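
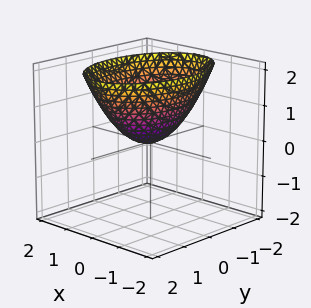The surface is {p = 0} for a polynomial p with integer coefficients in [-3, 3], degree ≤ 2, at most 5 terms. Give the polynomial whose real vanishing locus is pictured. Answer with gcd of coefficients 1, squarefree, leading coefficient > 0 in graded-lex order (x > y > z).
First, degree: a paraboloid; a quadric, so deg p = 2.
Then, symmetries: mirror symmetry x ↦ −x ⇒ only even powers of x; the y ↦ −y reflection is a symmetry, so y appears only in even powers.
Then, reading off the gridlines: it meets the x-axis at x = 0 (among the integer gridlines); one z-axis crossing is at z = 0; it crosses the y-axis at the gridline y = 0.
Finally, assembling these constraints gives the stated polynomial.

2*x^2 + y^2 - 2*z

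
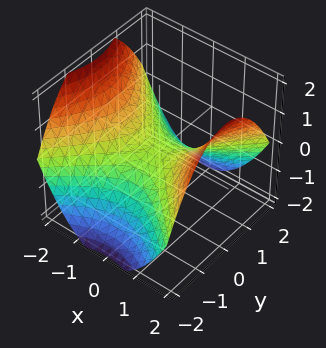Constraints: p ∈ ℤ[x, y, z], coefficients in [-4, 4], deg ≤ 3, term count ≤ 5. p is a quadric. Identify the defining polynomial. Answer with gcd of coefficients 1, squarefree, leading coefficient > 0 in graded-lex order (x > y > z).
x^2 - y^2 - 2*z

First, the degree is 2 — a hyperbolic paraboloid; a quadric.
Next, symmetries: mirror symmetry x ↦ −x ⇒ only even powers of x; the y ↦ −y reflection is a symmetry, so y appears only in even powers.
Next, from the axis intercepts and sections: it meets the x-axis at x = 0 (among the integer gridlines); it crosses the y-axis at the gridline y = 0; one z-axis crossing is at z = 0.
Finally, fitting integer coefficients to these (and the overall shape) gives p.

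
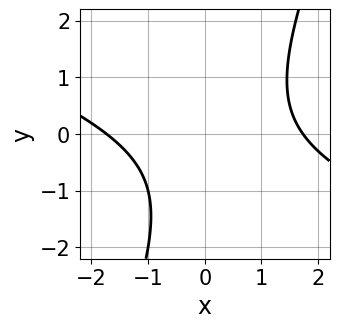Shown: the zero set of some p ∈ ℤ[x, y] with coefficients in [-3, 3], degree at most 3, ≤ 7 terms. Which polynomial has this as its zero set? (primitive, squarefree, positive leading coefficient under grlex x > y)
x^2 + 2*x*y - y^2 - y - 3

(a) The degree is 2 — no degree-1 curve has this shape.
(b) Against the integer gridlines: the curve avoids every integer y-axis point in the box.
(c) Fitting integer coefficients to these (and the overall shape) gives p.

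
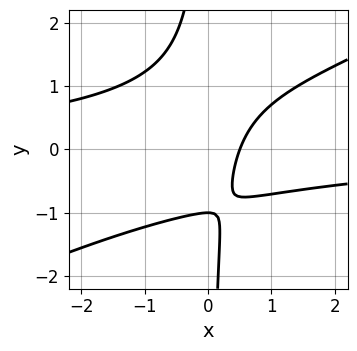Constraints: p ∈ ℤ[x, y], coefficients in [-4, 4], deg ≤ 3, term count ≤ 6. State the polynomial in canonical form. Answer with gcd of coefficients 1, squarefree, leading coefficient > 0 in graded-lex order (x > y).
x^2*y - 2*x*y^2 + 2*x - y - 1

First, deg p = 3. No degree-2 curve has this shape.
Then, reading off the gridlines: it meets the y-axis at y = -1 (among the integer gridlines).
Finally, together with the visible shape, these determine p as stated.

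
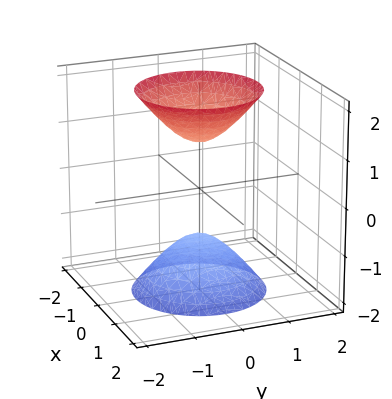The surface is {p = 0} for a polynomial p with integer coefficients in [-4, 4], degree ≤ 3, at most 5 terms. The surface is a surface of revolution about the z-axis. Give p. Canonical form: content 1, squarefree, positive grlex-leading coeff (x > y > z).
2*x^2 + 2*y^2 - z^2 + 1

(a) I count 2 distinct pieces.
(b) Degree: a generic line meets the surface in up to 2 points, so deg p = 2.
(c) Symmetry: the z-axis is an axis of rotation, so x and y enter only as x² + y².
(d) Reading off the gridlines: no y-intercept at any integer in the box; among the integer gridlines, it crosses the z-axis at z ∈ {-1, 1}; a circular section at z = 2 has radius between 1 and 2; no x-intercept at any integer in the box.
(e) The integer polynomial consistent with all of this is the stated p.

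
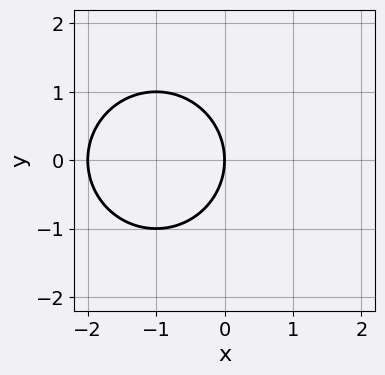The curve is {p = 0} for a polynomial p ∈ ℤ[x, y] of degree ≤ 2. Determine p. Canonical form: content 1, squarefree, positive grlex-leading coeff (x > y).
x^2 + y^2 + 2*x

(a) Degree: no degree-1 curve has this shape, so deg p = 2.
(b) Symmetries: the y ↦ −y reflection is a symmetry, so y appears only in even powers.
(c) From the visible intercepts: it crosses the y-axis at the gridline y = 0; the x-axis gridline crossings are at x ∈ {-2, 0}.
(d) Fitting integer coefficients to these (and the overall shape) gives p.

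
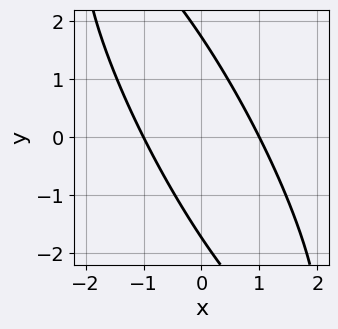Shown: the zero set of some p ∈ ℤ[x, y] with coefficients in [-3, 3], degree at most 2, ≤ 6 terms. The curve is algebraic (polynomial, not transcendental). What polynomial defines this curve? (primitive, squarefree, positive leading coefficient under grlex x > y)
3*x^2 + 3*x*y + y^2 - 3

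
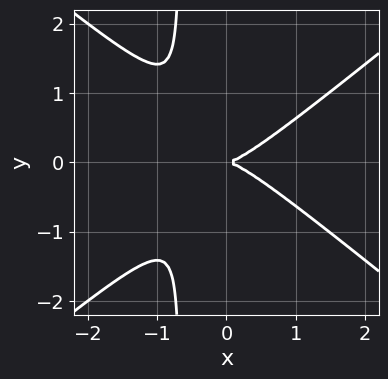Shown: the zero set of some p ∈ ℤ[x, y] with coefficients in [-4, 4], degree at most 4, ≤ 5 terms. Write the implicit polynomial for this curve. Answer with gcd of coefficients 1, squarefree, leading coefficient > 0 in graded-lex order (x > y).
First, deg p = 3. The shape is more complex than any degree-2 curve.
Then, symmetries: mirror symmetry y ↦ −y ⇒ only even powers of y.
Then, from the axis intercepts and sections: it meets the y-axis at y = 0 (among the integer gridlines); one x-axis crossing is at x = 0.
Finally, these observations pin down the coefficients.

2*x^3 - 3*x*y^2 - 2*y^2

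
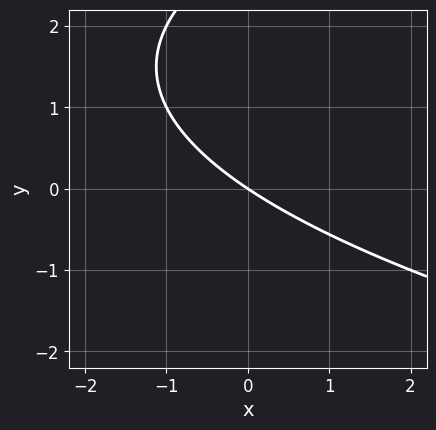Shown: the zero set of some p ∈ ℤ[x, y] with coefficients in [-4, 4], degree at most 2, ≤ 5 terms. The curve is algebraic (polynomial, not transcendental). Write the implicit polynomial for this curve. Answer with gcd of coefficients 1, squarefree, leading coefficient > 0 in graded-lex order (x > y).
y^2 - 2*x - 3*y

First, deg p = 2.
Then, reading off the gridlines: it meets the x-axis at x = 0 (among the integer gridlines); it crosses the y-axis at the gridline y = 0.
Finally, assembling these constraints gives the stated polynomial.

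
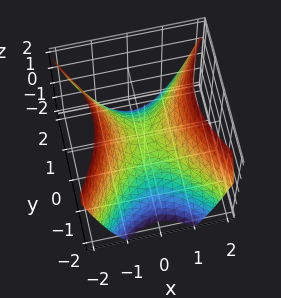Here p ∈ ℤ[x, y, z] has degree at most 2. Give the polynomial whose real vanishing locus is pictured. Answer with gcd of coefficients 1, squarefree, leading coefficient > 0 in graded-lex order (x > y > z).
3*x^2 - 2*y^2 - 3*z

(a) deg p = 2. A hyperbolic paraboloid; a quadric.
(b) Symmetries: it's symmetric under x → −x, forcing even powers of x; the y ↦ −y reflection is a symmetry, so y appears only in even powers.
(c) From the visible intercepts: it meets the z-axis at z = 0 (among the integer gridlines); it meets the x-axis at x = 0 (among the integer gridlines); it meets the y-axis at y = 0 (among the integer gridlines).
(d) Putting this together gives p.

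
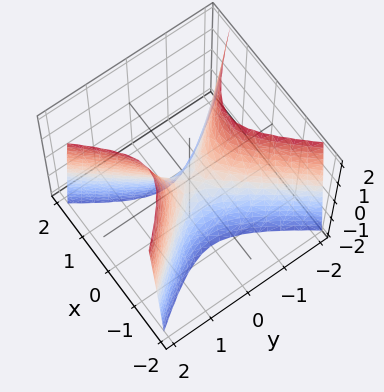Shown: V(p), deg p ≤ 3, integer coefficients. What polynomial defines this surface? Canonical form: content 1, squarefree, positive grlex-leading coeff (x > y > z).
3*x^2 - 2*y^2 + z

(a) Degree: a hyperbolic paraboloid; a quadric, so deg p = 2.
(b) Symmetries: mirror symmetry x ↦ −x ⇒ only even powers of x; it's symmetric under y → −y, forcing even powers of y.
(c) From the visible intercepts: it crosses the y-axis at the gridline y = 0; it crosses the x-axis at the gridline x = 0.
(d) Together with the visible shape, these determine p as stated.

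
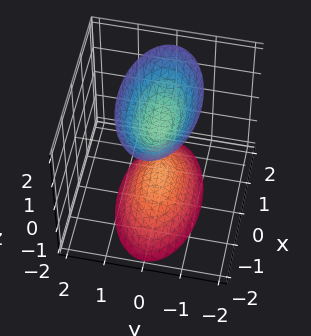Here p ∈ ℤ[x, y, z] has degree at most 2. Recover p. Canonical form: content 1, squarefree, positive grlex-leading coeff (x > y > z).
x^2 + 3*y^2 - z^2 + 1

(a) I count 2 distinct pieces. They look like related sheets of one shape, so recover p as a whole.
(b) Degree: two separate bowl-shaped sheets opening away from each other; a quadric, so deg p = 2.
(c) Symmetries: the y ↦ −y reflection is a symmetry, so y appears only in even powers; mirror symmetry z ↦ −z ⇒ only even powers of z; mirror symmetry x ↦ −x ⇒ only even powers of x.
(d) From the visible intercepts: among the integer gridlines, it crosses the z-axis at z ∈ {-1, 1}; the surface avoids every integer y-axis point in the box.
(e) Putting this together gives p.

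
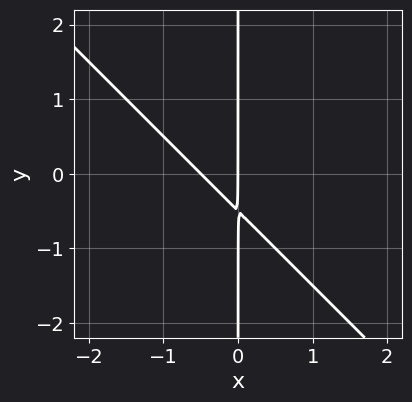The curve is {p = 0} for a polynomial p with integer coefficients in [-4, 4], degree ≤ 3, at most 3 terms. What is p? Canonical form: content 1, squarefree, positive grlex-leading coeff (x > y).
(a) Degree: a generic line meets the curve in up to 2 points, so deg p = 2.
(b) Reading off the gridlines: the visible y-axis segment lies entirely on the curve; it crosses the x-axis at the gridline x = 0.
(c) Fitting integer coefficients to these (and the overall shape) gives p.

2*x^2 + 2*x*y + x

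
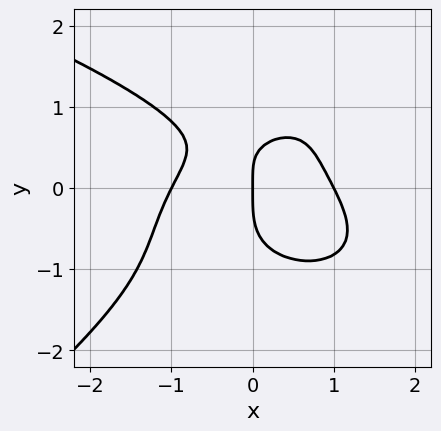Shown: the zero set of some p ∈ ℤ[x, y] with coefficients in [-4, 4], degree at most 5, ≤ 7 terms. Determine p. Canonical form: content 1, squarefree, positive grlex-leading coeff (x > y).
First, the degree is 4 — a generic line meets the curve in up to 4 points.
Then, from the visible intercepts: among the integer gridlines, it crosses the x-axis at x ∈ {-1, 0, 1}; one y-axis crossing is at y = 0.
Finally, fitting integer coefficients to these (and the overall shape) gives p.

2*x*y^3 - 3*y^4 - 3*x^3 - 3*x*y + 3*x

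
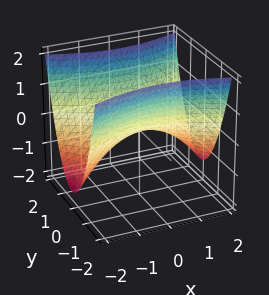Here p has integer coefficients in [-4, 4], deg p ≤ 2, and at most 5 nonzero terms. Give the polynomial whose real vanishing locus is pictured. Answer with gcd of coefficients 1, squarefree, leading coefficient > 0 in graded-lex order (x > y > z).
The degree is 2 — a saddle surface; a quadric.
Symmetries: it's symmetric under x → −x, forcing even powers of x; mirror symmetry y ↦ −y ⇒ only even powers of y.
From the axis intercepts and sections: it meets the x-axis at x = 0 (among the integer gridlines); one z-axis crossing is at z = 0.
Solving for integer coefficients yields p as stated.

x^2 - 3*y^2 + 3*z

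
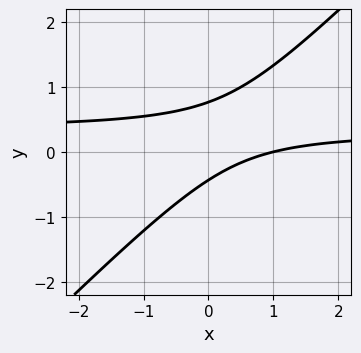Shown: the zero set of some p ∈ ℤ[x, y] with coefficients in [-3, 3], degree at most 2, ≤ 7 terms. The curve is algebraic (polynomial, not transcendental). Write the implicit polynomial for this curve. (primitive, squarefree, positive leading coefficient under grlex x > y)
3*x*y - 3*y^2 - x + y + 1

First, deg p = 2.
Next, reading off the gridlines: one x-axis crossing is at x = 1.
Finally, together with the visible shape, these determine p as stated.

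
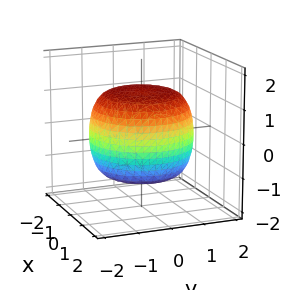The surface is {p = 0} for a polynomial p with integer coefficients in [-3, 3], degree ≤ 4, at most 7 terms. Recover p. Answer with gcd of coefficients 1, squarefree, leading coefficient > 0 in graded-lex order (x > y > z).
deg p = 4. The shape is more complex than any degree-3 surface.
Symmetry: the z-axis is an axis of rotation, so x and y enter only as x² + y².
From the visible intercepts: a circular section at z = 1 has radius between 1 and 2.
Matching integer coefficients to the picture gives p.

x^4 + 2*x^2*y^2 + y^4 - x^2 - y^2 + 2*z^2 - 3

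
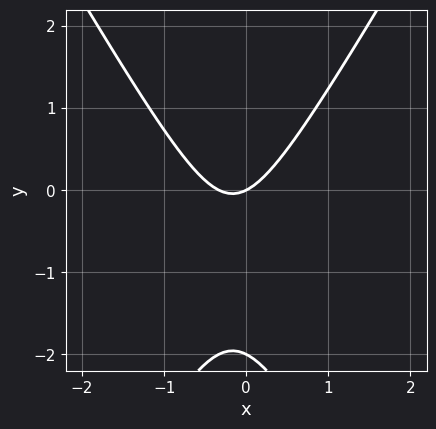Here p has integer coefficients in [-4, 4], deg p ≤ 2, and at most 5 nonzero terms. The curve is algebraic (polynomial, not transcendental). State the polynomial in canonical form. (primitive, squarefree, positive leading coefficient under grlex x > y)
First, degree: a generic line meets the curve in up to 2 points, so deg p = 2.
Then, from the visible intercepts: it crosses the x-axis at the gridline x = 0; the y-axis gridline crossings are at y ∈ {-2, 0}.
Finally, together with the visible shape, these determine p as stated.

3*x^2 - y^2 + x - 2*y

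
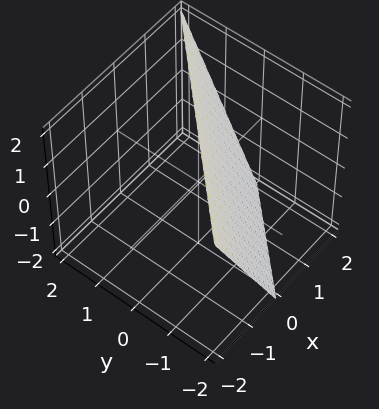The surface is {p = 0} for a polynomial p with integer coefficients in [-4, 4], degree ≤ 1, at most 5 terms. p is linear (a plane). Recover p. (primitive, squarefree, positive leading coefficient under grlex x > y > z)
2*x - 2*y + z - 2

(a) The degree is 1 — every cross-section is a straight line — this is a plane.
(b) Observable constraints: it meets the x-axis at x = 1 (among the integer gridlines); it crosses the y-axis at the gridline y = -1.
(c) The integer polynomial consistent with all of this is the stated p. Check: (0, 0, 2) on the z-axis lies on the surface, and p(0, 0, 2) = 0. ✓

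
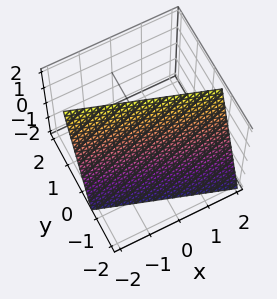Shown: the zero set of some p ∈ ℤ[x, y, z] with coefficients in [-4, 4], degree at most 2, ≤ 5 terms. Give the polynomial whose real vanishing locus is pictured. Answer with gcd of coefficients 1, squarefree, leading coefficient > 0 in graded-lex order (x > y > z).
(a) Degree: every cross-section is a straight line — this is a plane, so deg p = 1.
(b) Checking where it meets the axes: it crosses the x-axis at the gridline x = -2; it meets the z-axis at z = 2 (among the integer gridlines).
(c) The integer polynomial consistent with all of this is the stated p.

x + 3*y - z + 2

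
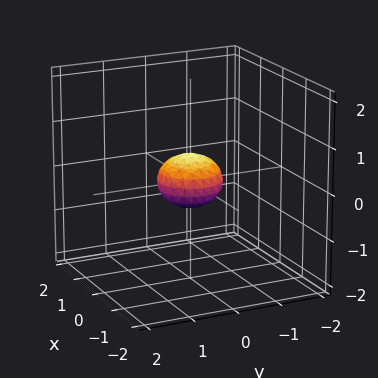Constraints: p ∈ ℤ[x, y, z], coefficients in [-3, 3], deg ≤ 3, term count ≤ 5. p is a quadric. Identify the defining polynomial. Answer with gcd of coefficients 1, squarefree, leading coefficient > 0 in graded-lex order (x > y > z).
deg p = 2.
Symmetries: it's symmetric under z → −z, forcing even powers of z; rotational symmetry about the z-axis ⇒ p depends on x, y only through x² + y².
From the axis intercepts and sections: a circular section at z = 0 has radius between 0 and 1.
Putting this together gives p.

2*x^2 + 2*y^2 + 3*z^2 - 1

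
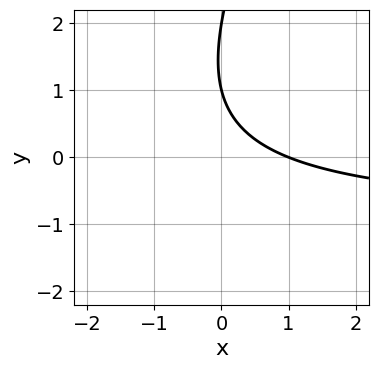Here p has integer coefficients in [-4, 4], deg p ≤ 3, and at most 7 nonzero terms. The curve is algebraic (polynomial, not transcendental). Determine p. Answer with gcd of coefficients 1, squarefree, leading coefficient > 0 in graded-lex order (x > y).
deg p = 2.
From the axis intercepts and sections: among the integer gridlines, it crosses the y-axis at y ∈ {1, 2}; it meets the x-axis at x = 1 (among the integer gridlines).
Together with the visible shape, these determine p as stated.

2*x*y - y^2 + 2*x + 3*y - 2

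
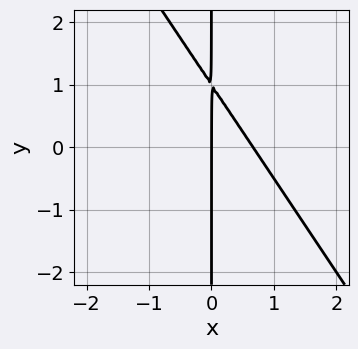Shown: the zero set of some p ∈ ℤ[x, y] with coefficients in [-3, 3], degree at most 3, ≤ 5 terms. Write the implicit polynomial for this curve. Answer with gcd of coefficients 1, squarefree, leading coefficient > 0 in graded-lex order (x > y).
3*x^2 + 2*x*y - 2*x

(a) Degree: a generic line meets the curve in up to 2 points, so deg p = 2.
(b) Observable constraints: it meets the x-axis at x = 0 (among the integer gridlines); the visible y-axis segment lies entirely on the curve.
(c) These observations pin down the coefficients.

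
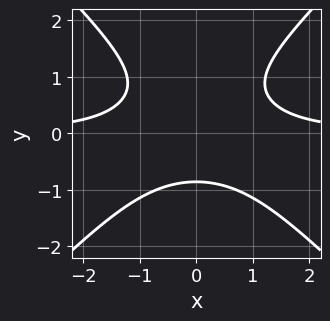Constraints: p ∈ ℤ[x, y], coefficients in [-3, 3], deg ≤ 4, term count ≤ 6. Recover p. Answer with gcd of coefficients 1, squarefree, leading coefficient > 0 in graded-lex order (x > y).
2*x^2*y - 2*y^3 + y^2 - 2

First, deg p = 3. The shape is more complex than any degree-2 curve.
Next, symmetries: it's symmetric under x → −x, forcing even powers of x.
Then, checking where it meets the axes: no x-intercept at any integer in the box.
Finally, fitting integer coefficients to these (and the overall shape) gives p.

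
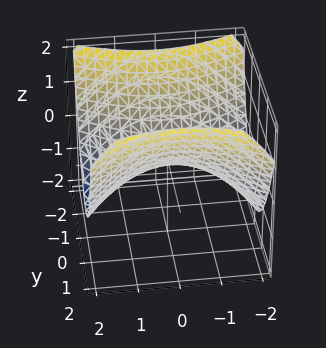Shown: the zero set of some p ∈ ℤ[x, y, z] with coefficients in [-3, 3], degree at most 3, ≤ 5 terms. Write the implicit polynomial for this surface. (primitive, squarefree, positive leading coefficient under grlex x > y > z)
x^2 - 2*y^2 + 3*z

deg p = 2.
Symmetries: it's symmetric under y → −y, forcing even powers of y; the x ↦ −x reflection is a symmetry, so x appears only in even powers.
Checking where it meets the axes: it meets the z-axis at z = 0 (among the integer gridlines); it meets the x-axis at x = 0 (among the integer gridlines).
Together with the visible shape, these determine p as stated.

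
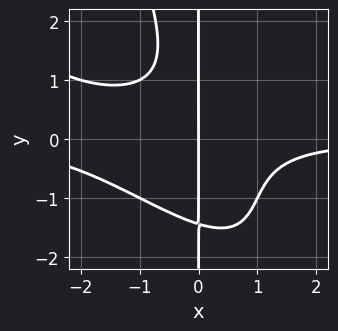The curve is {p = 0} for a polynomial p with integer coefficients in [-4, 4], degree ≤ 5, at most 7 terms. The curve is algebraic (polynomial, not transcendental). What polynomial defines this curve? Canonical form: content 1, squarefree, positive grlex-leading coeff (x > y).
2*x^3*y + 3*x^2*y^2 + x*y^3 + 3*x^2*y + 3*x

(a) The degree is 4 — no degree-3 curve has this shape.
(b) Checking where it meets the axes: the visible y-axis segment lies entirely on the curve; one x-axis crossing is at x = 0.
(c) Assembling these constraints gives the stated polynomial.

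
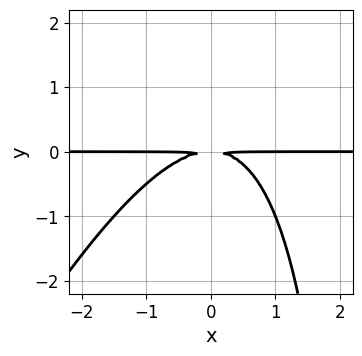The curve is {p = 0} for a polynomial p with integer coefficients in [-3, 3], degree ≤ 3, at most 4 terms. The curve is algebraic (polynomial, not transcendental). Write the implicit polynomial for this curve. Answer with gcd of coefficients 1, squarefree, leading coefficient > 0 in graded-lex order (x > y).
2*x^2*y - x*y^2 + 3*y^2

First, the degree is 3 — no degree-2 curve has this shape.
Then, checking where it meets the axes: the visible x-axis segment lies entirely on the curve.
Finally, solving for integer coefficients yields p as stated.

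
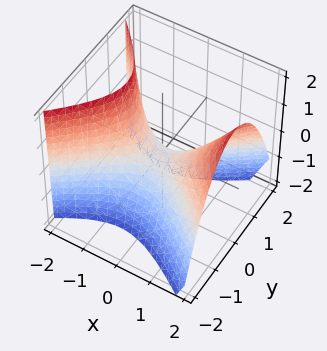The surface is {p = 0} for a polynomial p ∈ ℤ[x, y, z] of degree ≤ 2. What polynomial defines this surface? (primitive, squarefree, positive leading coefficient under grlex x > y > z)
1. deg p = 2.
2. Against the integer gridlines: it meets the z-axis at z = 0 (among the integer gridlines); it meets the x-axis at x = 0 (among the integer gridlines).
3. Solving for integer coefficients yields p as stated.

2*x^2 - x*z - 3*y^2 - 2*z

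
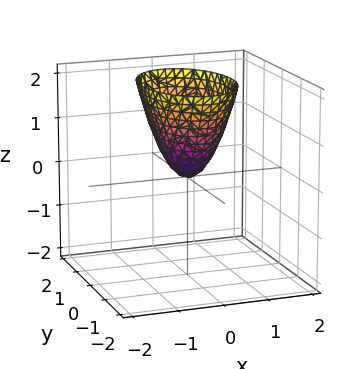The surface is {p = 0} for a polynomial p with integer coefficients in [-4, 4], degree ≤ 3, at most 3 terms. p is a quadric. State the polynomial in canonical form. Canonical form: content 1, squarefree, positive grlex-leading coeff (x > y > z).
1. The degree is 2 — a single bowl opening along one axis; a quadric.
2. Symmetries: mirror symmetry y ↦ −y ⇒ only even powers of y; the x ↦ −x reflection is a symmetry, so x appears only in even powers.
3. Observable constraints: one x-axis crossing is at x = 0; one z-axis crossing is at z = 0.
4. Fitting integer coefficients to these (and the overall shape) gives p.

2*x^2 + y^2 - z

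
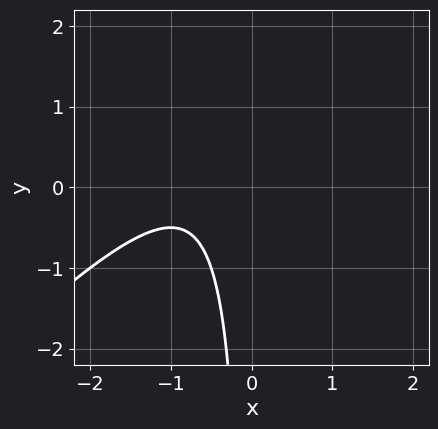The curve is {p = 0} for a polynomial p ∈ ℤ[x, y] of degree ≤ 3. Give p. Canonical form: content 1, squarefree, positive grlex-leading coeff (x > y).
2*x^2 - 2*x*y + 3*x + 2

First, deg p = 2.
Then, against the integer gridlines: the curve avoids every integer x-axis point in the box; it misses every integer gridline on the y-axis.
Finally, fitting integer coefficients to these (and the overall shape) gives p.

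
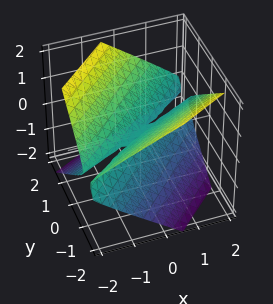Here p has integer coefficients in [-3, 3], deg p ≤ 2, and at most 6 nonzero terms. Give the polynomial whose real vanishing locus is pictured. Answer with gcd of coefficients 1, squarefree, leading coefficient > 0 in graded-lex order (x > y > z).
x^2 - 3*x*y - x*z + 2*y^2 - 3*z^2

1. The degree is 2 — no degree-1 surface has this shape.
2. From the visible intercepts: it meets the x-axis at x = 0 (among the integer gridlines); one z-axis crossing is at z = 0.
3. Together with the visible shape, these determine p as stated.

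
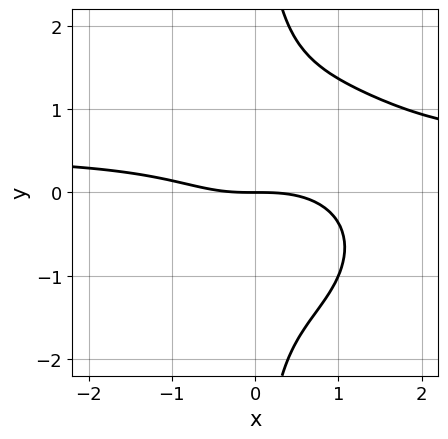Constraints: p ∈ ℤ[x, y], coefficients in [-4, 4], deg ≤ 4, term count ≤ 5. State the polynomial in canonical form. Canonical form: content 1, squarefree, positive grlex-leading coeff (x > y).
2*x^3*y + 2*x*y^3 - x^3 - 2*x^2*y - 3*y

First, degree: the shape is more complex than any degree-3 curve, so deg p = 4.
Next, observable constraints: it crosses the x-axis at the gridline x = 0; it crosses the y-axis at the gridline y = 0.
Finally, fitting integer coefficients to these (and the overall shape) gives p.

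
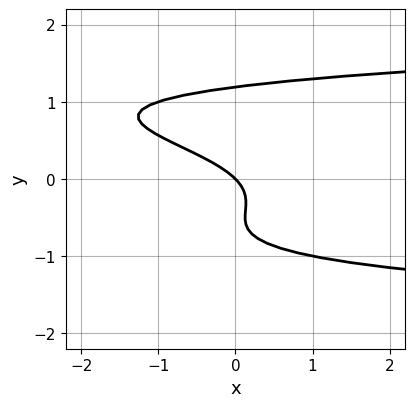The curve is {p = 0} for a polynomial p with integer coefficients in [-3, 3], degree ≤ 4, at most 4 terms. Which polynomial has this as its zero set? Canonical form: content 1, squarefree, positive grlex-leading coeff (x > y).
2*y^4 - 2*y^2 - x - y

First, degree: no degree-3 curve has this shape, so deg p = 4.
Next, observable constraints: it meets the y-axis at y = 0 (among the integer gridlines); it meets the x-axis at x = 0 (among the integer gridlines).
Finally, these observations pin down the coefficients.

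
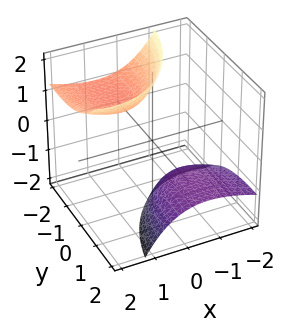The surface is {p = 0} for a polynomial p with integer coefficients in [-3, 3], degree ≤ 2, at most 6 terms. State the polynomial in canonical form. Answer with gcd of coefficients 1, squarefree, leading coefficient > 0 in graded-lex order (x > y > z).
There are 2 components.
The degree is 2 — the shape is more complex than any degree-1 surface.
Against the integer gridlines: it misses every integer gridline on the y-axis; no x-intercept at any integer in the box.
Matching integer coefficients to the picture gives p.

2*x^2 - 3*x*z + y^2 + 3*y*z - z^2 + 3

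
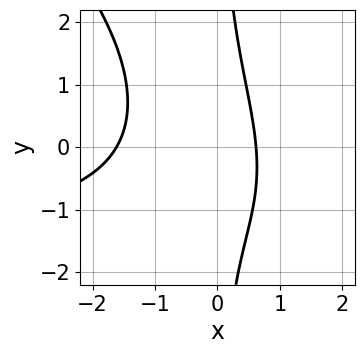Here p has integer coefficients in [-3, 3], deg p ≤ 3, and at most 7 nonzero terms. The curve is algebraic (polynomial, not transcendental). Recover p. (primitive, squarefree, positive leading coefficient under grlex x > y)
1. The degree is 3 — no degree-2 curve has this shape.
2. Checking where it meets the axes: it misses every integer gridline on the y-axis.
3. The integer polynomial consistent with all of this is the stated p.

x^2*y + x*y^2 + 2*x^2 + 2*x - 2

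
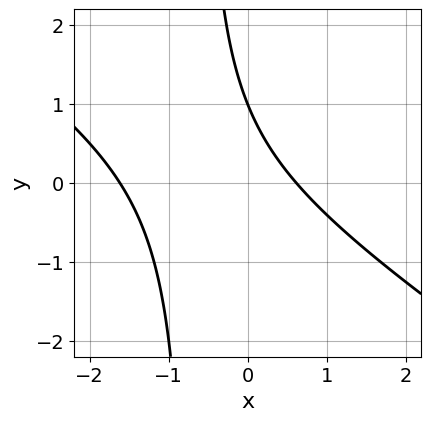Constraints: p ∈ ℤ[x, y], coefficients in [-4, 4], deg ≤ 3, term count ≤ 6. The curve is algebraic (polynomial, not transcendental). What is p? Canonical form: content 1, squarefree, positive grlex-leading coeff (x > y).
2*x^2 + 3*x*y + 2*x + 2*y - 2

deg p = 2. The shape is more complex than any degree-1 curve.
Observable constraints: one y-axis crossing is at y = 1.
Matching integer coefficients to the picture gives p.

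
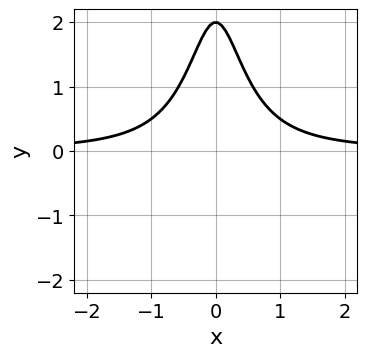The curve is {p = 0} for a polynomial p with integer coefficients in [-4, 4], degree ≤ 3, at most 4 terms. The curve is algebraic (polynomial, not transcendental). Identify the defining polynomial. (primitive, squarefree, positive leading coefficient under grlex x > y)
3*x^2*y + y - 2

The degree is 3 — the shape is more complex than any degree-2 curve.
Symmetries: the x ↦ −x reflection is a symmetry, so x appears only in even powers.
Observable constraints: the curve avoids every integer x-axis point in the box; it meets the y-axis at y = 2 (among the integer gridlines).
These observations pin down the coefficients.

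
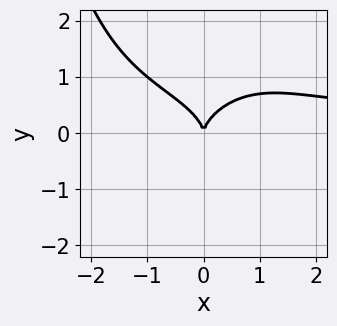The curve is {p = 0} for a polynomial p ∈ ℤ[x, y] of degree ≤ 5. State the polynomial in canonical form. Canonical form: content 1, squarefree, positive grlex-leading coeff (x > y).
x^3*y - x^2*y^2 + 3*x^2*y + 2*y^3 - 3*x^2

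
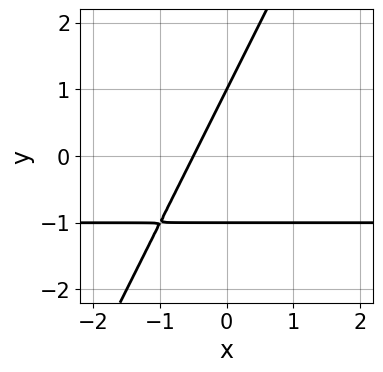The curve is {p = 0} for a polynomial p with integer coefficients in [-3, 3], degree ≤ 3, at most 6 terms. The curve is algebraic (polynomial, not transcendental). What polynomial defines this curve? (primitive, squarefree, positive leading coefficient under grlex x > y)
deg p = 2. The shape is more complex than any degree-1 curve.
Checking where it meets the axes: the y-axis gridline crossings are at y ∈ {-1, 1}.
These observations pin down the coefficients.

2*x*y - y^2 + 2*x + 1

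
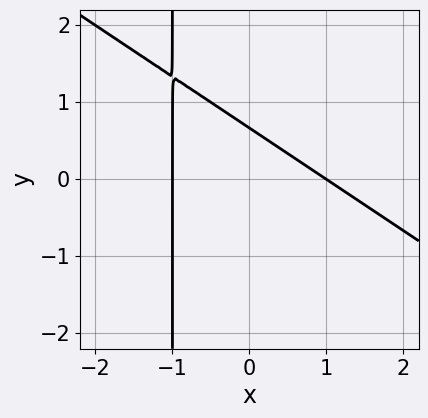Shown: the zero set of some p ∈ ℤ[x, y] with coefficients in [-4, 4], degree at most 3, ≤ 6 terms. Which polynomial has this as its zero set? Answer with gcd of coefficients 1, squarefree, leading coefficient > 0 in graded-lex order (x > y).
2*x^2 + 3*x*y + 3*y - 2

First, the degree is 2 — no degree-1 curve has this shape.
Then, checking where it meets the axes: among the integer gridlines, it crosses the x-axis at x ∈ {-1, 1}.
Finally, fitting integer coefficients to these (and the overall shape) gives p.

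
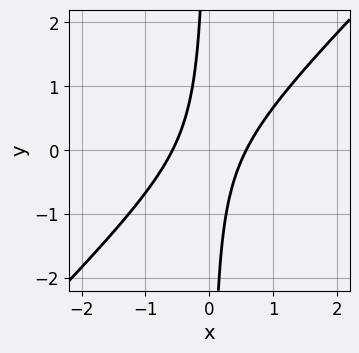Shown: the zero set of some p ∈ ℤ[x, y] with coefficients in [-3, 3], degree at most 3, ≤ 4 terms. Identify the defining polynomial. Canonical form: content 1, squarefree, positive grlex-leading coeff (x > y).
The degree is 2 — no degree-1 curve has this shape.
From the visible intercepts: the curve avoids every integer y-axis point in the box.
Together with the visible shape, these determine p as stated.

3*x^2 - 3*x*y - 1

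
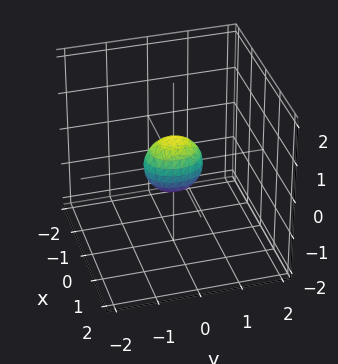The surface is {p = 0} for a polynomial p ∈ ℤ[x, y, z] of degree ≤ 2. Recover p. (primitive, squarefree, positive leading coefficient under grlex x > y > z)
First, the degree is 2 — a closed, bounded, convex surface; a quadric.
Then, symmetries: it's symmetric under y → −y, forcing even powers of y; mirror symmetry x ↦ −x ⇒ only even powers of x; it's symmetric under z → −z, forcing even powers of z.
Finally, the integer polynomial consistent with all of this is the stated p.

3*x^2 + 2*y^2 + 2*z^2 - 1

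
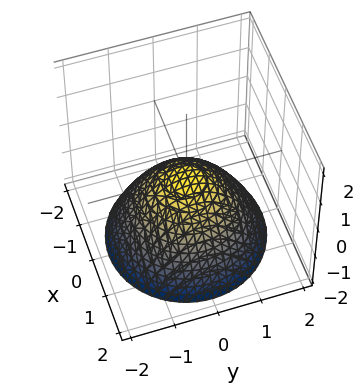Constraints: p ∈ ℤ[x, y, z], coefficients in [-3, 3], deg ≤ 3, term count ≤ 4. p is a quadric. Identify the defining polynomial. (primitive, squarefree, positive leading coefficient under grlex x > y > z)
2*x^2 + 2*y^2 + 3*z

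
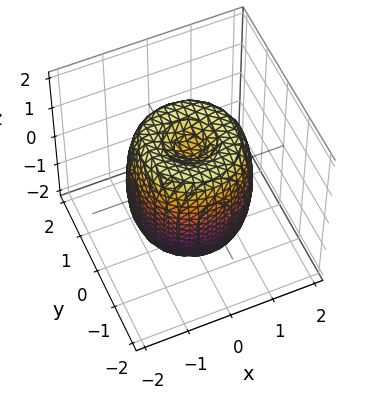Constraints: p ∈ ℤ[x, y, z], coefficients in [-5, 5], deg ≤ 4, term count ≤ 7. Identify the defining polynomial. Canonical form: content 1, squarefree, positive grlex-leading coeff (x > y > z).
The degree is 4 — no degree-3 surface has this shape.
Symmetries: rotational symmetry about the z-axis ⇒ p depends on x, y only through x² + y².
Checking where it meets the axes: a circular section at z = 0 has radius between 1 and 2; among the integer gridlines, it crosses the z-axis at z ∈ {-1, 1}.
The integer polynomial consistent with all of this is the stated p.

2*x^4 + 4*x^2*y^2 + 2*y^4 - 3*x^2 - 3*y^2 + z^2 - 1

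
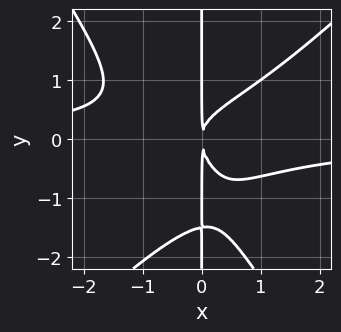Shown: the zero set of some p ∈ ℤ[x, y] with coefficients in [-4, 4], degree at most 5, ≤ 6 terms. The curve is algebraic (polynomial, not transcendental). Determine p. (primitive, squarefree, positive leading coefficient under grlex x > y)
3*x^3*y - x^2*y^2 - 2*x*y^3 - 3*x*y^2 + 3*x^2

First, deg p = 4.
Then, reading off the gridlines: the visible y-axis segment lies entirely on the curve.
Finally, solving for integer coefficients yields p as stated.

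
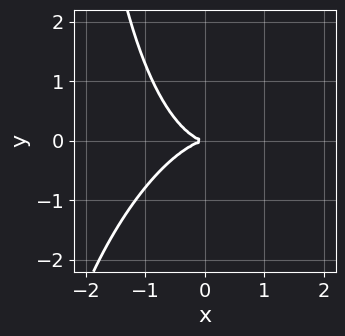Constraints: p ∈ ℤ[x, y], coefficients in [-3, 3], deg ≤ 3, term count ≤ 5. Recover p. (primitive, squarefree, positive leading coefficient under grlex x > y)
Degree: a generic line meets the curve in up to 3 points, so deg p = 3.
From the visible intercepts: it crosses the y-axis at the gridline y = 0; it crosses the x-axis at the gridline x = 0.
Matching integer coefficients to the picture gives p.

2*x^3 - x^2*y + x*y^2 + 3*y^2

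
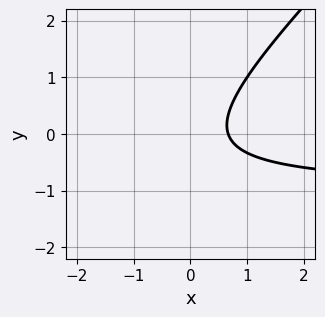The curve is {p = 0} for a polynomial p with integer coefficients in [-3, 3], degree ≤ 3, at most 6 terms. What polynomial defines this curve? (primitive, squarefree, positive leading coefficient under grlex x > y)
1. deg p = 2. A generic line meets the curve in up to 2 points.
2. Reading off the gridlines: it misses every integer gridline on the y-axis.
3. Solving for integer coefficients yields p as stated.

3*x*y - 3*y^2 + 3*x - y - 2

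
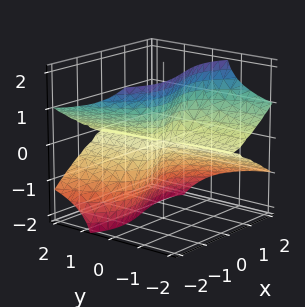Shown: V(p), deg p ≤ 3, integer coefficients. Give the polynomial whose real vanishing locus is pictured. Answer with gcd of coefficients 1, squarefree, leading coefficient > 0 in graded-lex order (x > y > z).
x^3 - x*z^2 + 3*y*z^2 + z^3

First, degree: a generic line meets the surface in up to 3 points, so deg p = 3.
Then, observable constraints: every point of the y-axis in the box is on the surface; it meets the z-axis at z = 0 (among the integer gridlines); it meets the x-axis at x = 0 (among the integer gridlines).
Finally, matching integer coefficients to the picture gives p.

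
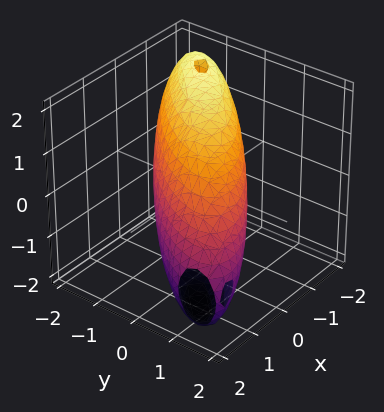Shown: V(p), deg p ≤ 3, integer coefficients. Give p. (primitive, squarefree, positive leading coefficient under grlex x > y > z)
2*x^2 - 3*x*y + x*z + 2*y^2 + z^2 - 3

(a) Degree: no degree-1 surface has this shape, so deg p = 2.
(b) Solving for integer coefficients yields p as stated.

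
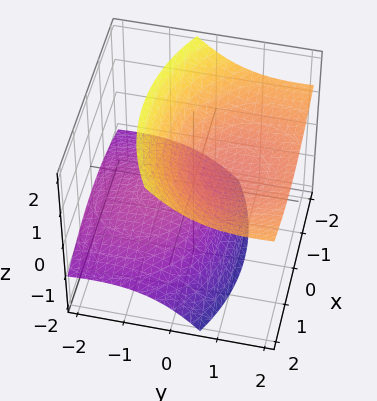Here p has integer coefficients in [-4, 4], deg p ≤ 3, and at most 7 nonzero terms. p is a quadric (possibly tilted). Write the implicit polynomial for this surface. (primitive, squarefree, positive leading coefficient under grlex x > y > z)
(a) There are 2 components. They look like related sheets of one shape, so recover p as a whole.
(b) Degree: a generic line meets the surface in up to 2 points, so deg p = 2.
(c) Observable constraints: no x-intercept at any integer in the box; no y-intercept at any integer in the box.
(d) These observations pin down the coefficients.

x^2 + y^2 - 3*y*z - 2*z^2 + 1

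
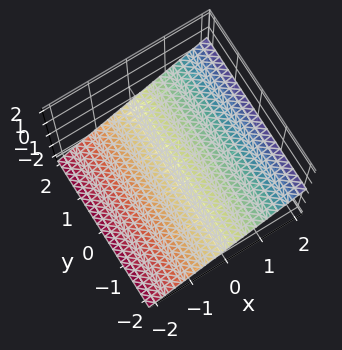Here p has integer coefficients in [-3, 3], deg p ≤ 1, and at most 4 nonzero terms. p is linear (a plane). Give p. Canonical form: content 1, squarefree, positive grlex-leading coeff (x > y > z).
2*x - 3*z - 2

(a) Degree: every cross-section is a straight line — this is a plane, so deg p = 1.
(b) From the axis intercepts and sections: it meets the x-axis at x = 1 (among the integer gridlines); no y-intercept at any integer in the box.
(c) Matching integer coefficients to the picture gives p.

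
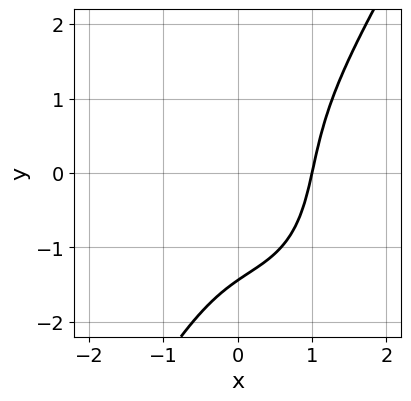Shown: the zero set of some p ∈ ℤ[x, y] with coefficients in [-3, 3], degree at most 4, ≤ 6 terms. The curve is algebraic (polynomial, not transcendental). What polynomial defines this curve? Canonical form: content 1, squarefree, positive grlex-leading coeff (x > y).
First, the degree is 3 — no degree-2 curve has this shape.
Next, from the axis intercepts and sections: it meets the x-axis at x = 1 (among the integer gridlines).
Finally, putting this together gives p.

3*x^3 + x^2*y - y^3 - 3*x*y - 3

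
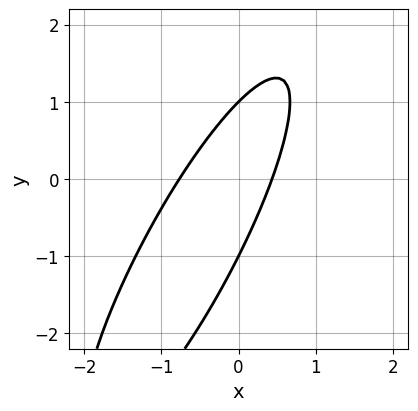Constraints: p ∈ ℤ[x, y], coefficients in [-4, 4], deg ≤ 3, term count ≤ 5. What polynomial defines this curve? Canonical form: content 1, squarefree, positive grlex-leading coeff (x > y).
1. The degree is 2 — no degree-1 curve has this shape.
2. From the visible intercepts: the y-axis gridline crossings are at y ∈ {-1, 1}.
3. Putting this together gives p.

3*x^2 - 3*x*y + y^2 + x - 1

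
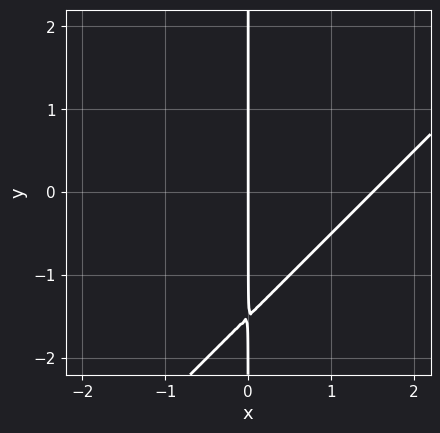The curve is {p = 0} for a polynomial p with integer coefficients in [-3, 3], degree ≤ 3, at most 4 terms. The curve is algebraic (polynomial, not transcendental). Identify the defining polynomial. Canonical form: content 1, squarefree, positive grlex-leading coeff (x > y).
2*x^2 - 2*x*y - 3*x

The degree is 2 — the shape is more complex than any degree-1 curve.
From the axis intercepts and sections: it meets the x-axis at x = 0 (among the integer gridlines); the visible y-axis segment lies entirely on the curve.
Putting this together gives p.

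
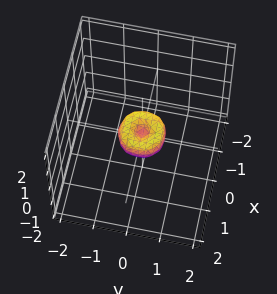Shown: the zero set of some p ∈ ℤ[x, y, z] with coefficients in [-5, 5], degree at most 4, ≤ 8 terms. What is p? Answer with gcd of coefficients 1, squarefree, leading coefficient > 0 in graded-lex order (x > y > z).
The degree is 4 — a generic line meets the surface in up to 4 points.
Symmetries: rotational symmetry about the z-axis ⇒ p depends on x, y only through x² + y².
From the axis intercepts and sections: a circular section at z = 0 has radius between 0 and 1; it crosses the x-axis at the gridline x = 0; it meets the z-axis at z = 0 (among the integer gridlines).
The integer polynomial consistent with all of this is the stated p.

2*x^4 + 4*x^2*y^2 + 2*y^4 - x^2 - y^2 + z^2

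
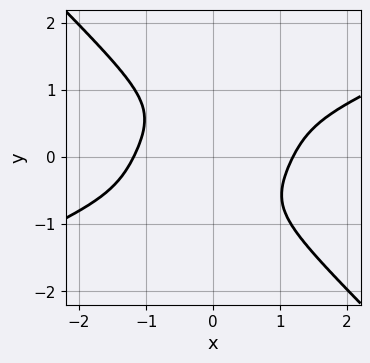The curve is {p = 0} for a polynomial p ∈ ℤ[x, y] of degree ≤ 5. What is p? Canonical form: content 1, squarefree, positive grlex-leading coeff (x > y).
deg p = 4. No degree-3 curve has this shape.
Observable constraints: no y-intercept at any integer in the box.
Putting this together gives p.

x^4 - 2*x^3*y - 3*y^4 - 2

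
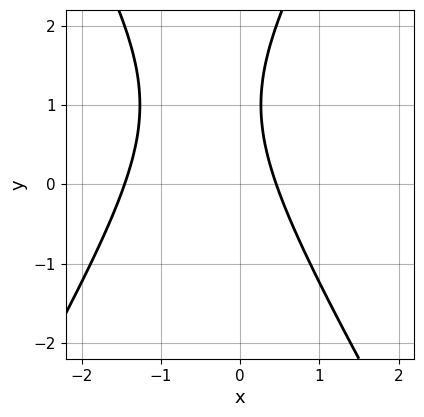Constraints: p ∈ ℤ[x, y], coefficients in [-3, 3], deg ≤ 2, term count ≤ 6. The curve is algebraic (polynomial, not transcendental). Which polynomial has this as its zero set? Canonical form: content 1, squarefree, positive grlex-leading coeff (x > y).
Degree: no degree-1 curve has this shape, so deg p = 2.
From the visible intercepts: it misses every integer gridline on the y-axis.
These observations pin down the coefficients.

3*x^2 - y^2 + 3*x + 2*y - 2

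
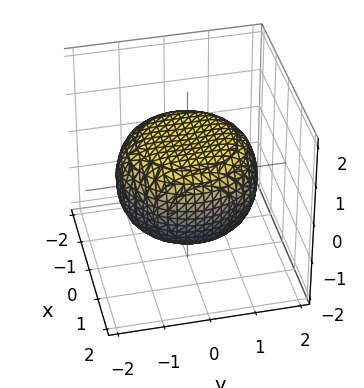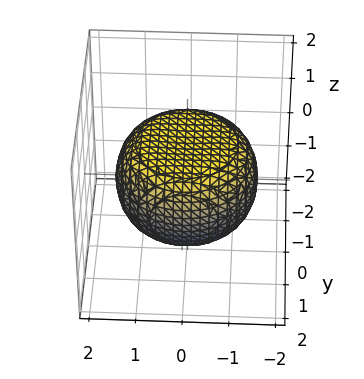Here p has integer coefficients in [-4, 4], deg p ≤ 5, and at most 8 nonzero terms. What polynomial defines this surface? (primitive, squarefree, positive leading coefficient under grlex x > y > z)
x^4 + 2*x^2*y^2 + y^4 - x^2 - y^2 + 3*z^2 - 3

First, deg p = 4. The shape is more complex than any degree-3 surface.
Next, symmetries: rotational symmetry about the z-axis ⇒ p depends on x, y only through x² + y².
Next, observable constraints: the z-axis gridline crossings are at z ∈ {-1, 1}; a circular section at z = 0 has radius between 1 and 2.
Finally, together with the visible shape, these determine p as stated.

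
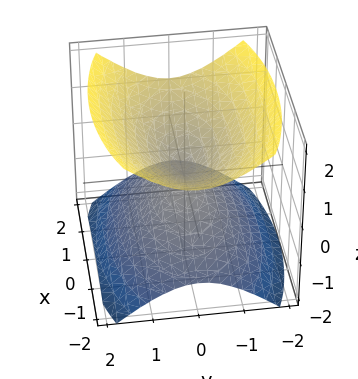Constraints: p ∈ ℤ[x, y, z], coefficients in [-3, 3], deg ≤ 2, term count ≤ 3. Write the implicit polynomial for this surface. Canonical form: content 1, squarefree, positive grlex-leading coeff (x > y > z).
1. I count 2 distinct pieces. They look like related sheets of one shape, so recover p as a whole.
2. deg p = 2. A double cone through the origin; a quadric.
3. Symmetries: it's symmetric under y → −y, forcing even powers of y; mirror symmetry z ↦ −z ⇒ only even powers of z; the x ↦ −x reflection is a symmetry, so x appears only in even powers.
4. Against the integer gridlines: it meets the y-axis at y = 0 (among the integer gridlines); it crosses the z-axis at the gridline z = 0; it crosses the x-axis at the gridline x = 0.
5. Fitting integer coefficients to these (and the overall shape) gives p.

x^2 + 3*y^2 - 3*z^2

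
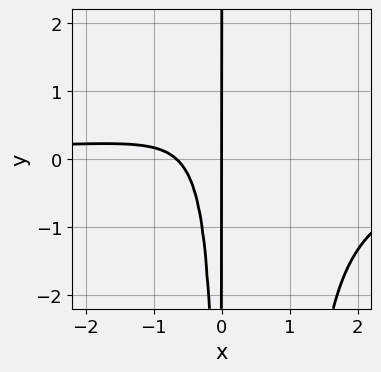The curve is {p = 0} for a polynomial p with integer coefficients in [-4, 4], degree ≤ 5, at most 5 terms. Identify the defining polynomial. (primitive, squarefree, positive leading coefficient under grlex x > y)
1. deg p = 4. The shape is more complex than any degree-3 curve.
2. Checking where it meets the axes: the visible y-axis segment lies entirely on the curve; one x-axis crossing is at x = 0.
3. Solving for integer coefficients yields p as stated.

3*x^3*y - 3*x^2*y + 3*x^2 + 2*x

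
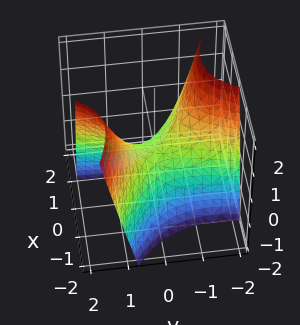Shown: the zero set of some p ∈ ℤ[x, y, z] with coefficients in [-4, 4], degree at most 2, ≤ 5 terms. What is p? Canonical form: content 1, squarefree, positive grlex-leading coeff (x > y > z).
2*x^2 + 3*x*y - y^2 + 2*z

First, the degree is 2 — the shape is more complex than any degree-1 surface.
Next, observable constraints: it meets the y-axis at y = 0 (among the integer gridlines); it crosses the x-axis at the gridline x = 0; it meets the z-axis at z = 0 (among the integer gridlines).
Finally, solving for integer coefficients yields p as stated.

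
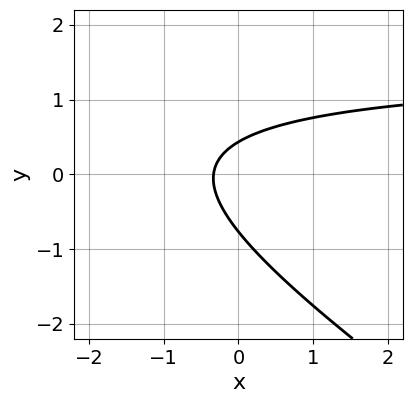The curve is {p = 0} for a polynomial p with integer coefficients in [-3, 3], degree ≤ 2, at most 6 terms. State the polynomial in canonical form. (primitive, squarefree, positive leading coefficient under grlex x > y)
deg p = 2.
Putting this together gives p.

2*x*y + 3*y^2 - 3*x + y - 1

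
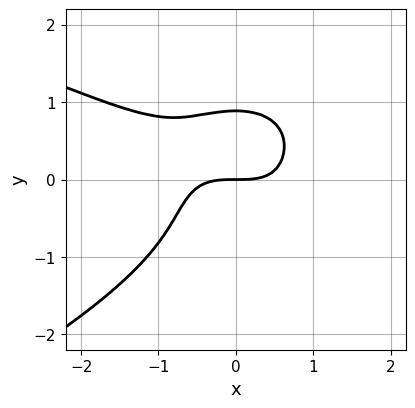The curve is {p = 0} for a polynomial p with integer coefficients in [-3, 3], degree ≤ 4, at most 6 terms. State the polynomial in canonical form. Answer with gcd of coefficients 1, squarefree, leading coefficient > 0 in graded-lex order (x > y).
deg p = 4. The shape is more complex than any degree-3 curve.
Against the integer gridlines: it meets the x-axis at x = 0 (among the integer gridlines); one y-axis crossing is at y = 0.
Matching integer coefficients to the picture gives p.

3*y^4 + 2*x^3 + 3*x^2*y + y^2 - 3*y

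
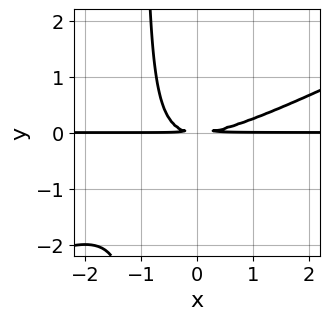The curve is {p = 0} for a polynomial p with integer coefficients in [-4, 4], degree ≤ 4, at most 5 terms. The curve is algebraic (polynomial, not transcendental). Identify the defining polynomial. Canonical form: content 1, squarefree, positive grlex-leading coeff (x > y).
x^2*y - 2*x*y^2 - 2*y^2

Degree: no degree-2 curve has this shape, so deg p = 3.
Observable constraints: every point of the x-axis in the box is on the curve.
Solving for integer coefficients yields p as stated.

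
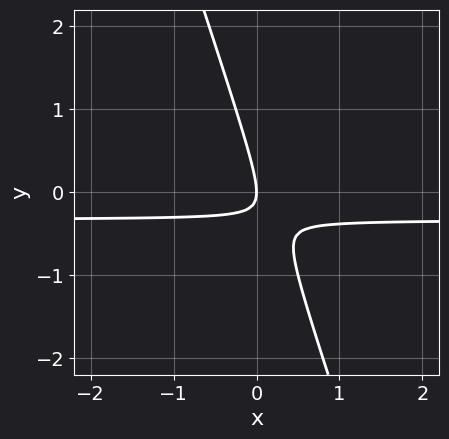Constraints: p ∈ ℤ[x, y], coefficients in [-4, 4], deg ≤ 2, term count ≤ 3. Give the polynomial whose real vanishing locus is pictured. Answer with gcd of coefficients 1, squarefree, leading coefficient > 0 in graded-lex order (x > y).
deg p = 2.
Observable constraints: it meets the y-axis at y = 0 (among the integer gridlines); it crosses the x-axis at the gridline x = 0.
Solving for integer coefficients yields p as stated.

3*x*y + y^2 + x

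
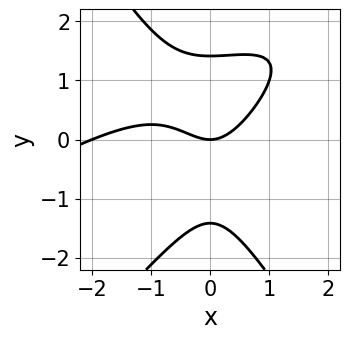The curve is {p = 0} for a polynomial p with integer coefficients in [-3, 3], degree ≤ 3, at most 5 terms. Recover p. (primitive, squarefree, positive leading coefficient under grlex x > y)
Degree: no degree-2 curve has this shape, so deg p = 3.
Reading off the gridlines: among the integer gridlines, it crosses the x-axis at x ∈ {-2, 0}; one y-axis crossing is at y = 0.
The integer polynomial consistent with all of this is the stated p.

x^3 - 2*x^2*y + y^3 + 2*x^2 - 2*y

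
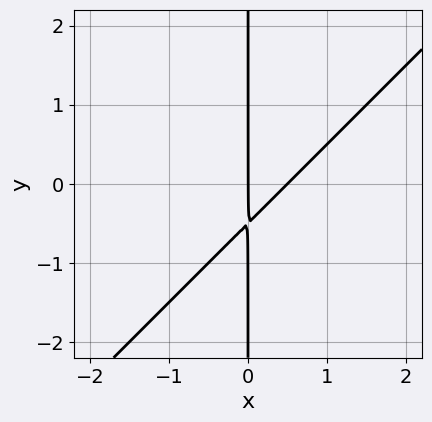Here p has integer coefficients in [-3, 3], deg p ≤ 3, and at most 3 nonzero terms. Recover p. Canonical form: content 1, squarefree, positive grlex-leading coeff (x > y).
2*x^2 - 2*x*y - x

Degree: a generic line meets the curve in up to 2 points, so deg p = 2.
From the axis intercepts and sections: the visible y-axis segment lies entirely on the curve; it meets the x-axis at x = 0 (among the integer gridlines).
Putting this together gives p.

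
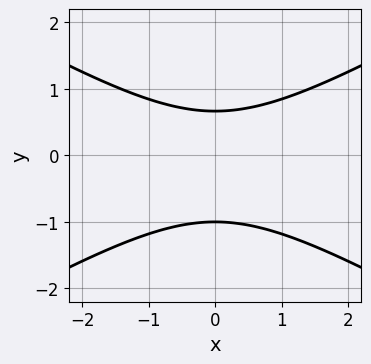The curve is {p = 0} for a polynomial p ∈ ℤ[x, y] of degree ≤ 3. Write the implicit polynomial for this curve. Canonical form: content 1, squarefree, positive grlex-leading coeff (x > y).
x^2 - 3*y^2 - y + 2

The degree is 2 — a generic line meets the curve in up to 2 points.
Symmetries: mirror symmetry x ↦ −x ⇒ only even powers of x.
Against the integer gridlines: one y-axis crossing is at y = -1; no x-intercept at any integer in the box.
Matching integer coefficients to the picture gives p.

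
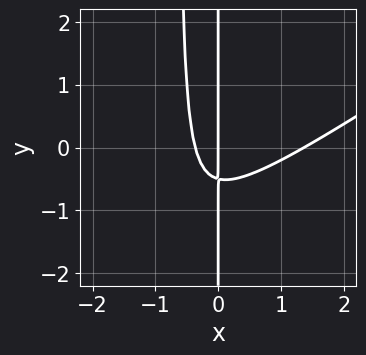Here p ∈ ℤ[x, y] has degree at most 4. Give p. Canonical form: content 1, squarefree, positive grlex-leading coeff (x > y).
Degree: no degree-2 curve has this shape, so deg p = 3.
From the visible intercepts: it meets the x-axis at x = 0 (among the integer gridlines); the visible y-axis segment lies entirely on the curve.
Matching integer coefficients to the picture gives p.

2*x^3 - 3*x^2*y - 2*x^2 - 2*x*y - x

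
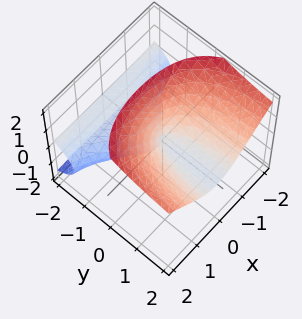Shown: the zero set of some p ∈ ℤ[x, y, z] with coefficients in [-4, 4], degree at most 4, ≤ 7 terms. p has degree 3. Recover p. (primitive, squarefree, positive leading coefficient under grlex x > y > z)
x^2*y - y*z^2 - z^3 + 2*x^2 - 3*y*z

1. The picture has 2 separate pieces. Treating them together as one polynomial.
2. The degree is 3 — no degree-2 surface has this shape.
3. From the axis intercepts and sections: it meets the x-axis at x = 0 (among the integer gridlines); it crosses the z-axis at the gridline z = 0; every point of the y-axis in the box is on the surface.
4. Putting this together gives p.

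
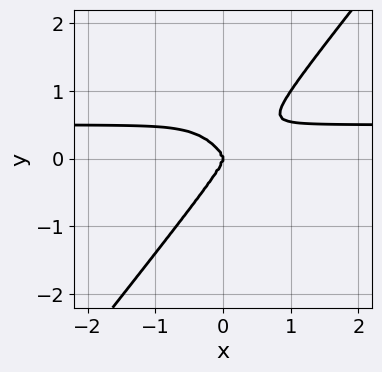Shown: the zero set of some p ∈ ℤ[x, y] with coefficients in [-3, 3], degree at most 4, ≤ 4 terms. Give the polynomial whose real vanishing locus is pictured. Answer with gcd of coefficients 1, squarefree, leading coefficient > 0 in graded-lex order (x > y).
First, the degree is 4 — the shape is more complex than any degree-3 curve.
Then, checking where it meets the axes: it meets the x-axis at x = 0 (among the integer gridlines); it meets the y-axis at y = 0 (among the integer gridlines).
Finally, solving for integer coefficients yields p as stated.

2*x^3*y - y^4 - x^3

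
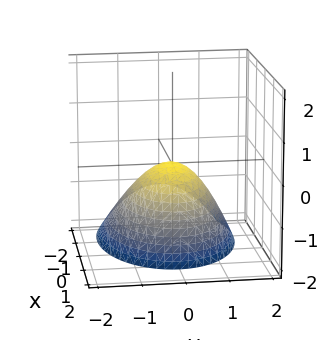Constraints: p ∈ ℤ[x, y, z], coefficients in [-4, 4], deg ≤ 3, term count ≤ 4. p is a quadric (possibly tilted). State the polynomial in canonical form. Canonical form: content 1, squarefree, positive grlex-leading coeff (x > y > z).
x^2 - x*z + 2*y^2 + 2*z

(a) The degree is 2 — a generic line meets the surface in up to 2 points.
(b) Reading off the gridlines: it meets the z-axis at z = 0 (among the integer gridlines); one x-axis crossing is at x = 0; it crosses the y-axis at the gridline y = 0.
(c) Fitting integer coefficients to these (and the overall shape) gives p.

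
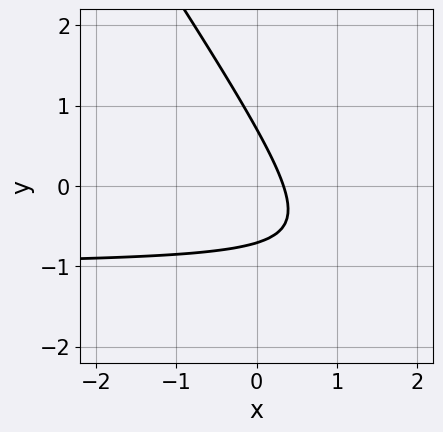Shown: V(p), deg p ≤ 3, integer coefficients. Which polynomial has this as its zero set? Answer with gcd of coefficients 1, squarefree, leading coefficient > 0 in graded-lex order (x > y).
3*x*y + 2*y^2 + 3*x - 1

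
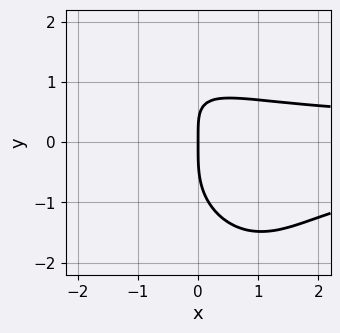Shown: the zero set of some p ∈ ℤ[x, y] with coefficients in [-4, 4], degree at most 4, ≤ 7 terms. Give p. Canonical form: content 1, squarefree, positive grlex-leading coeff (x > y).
The degree is 4 — the shape is more complex than any degree-3 curve.
From the axis intercepts and sections: it meets the x-axis at x = 0 (among the integer gridlines); one y-axis crossing is at y = 0.
Fitting integer coefficients to these (and the overall shape) gives p.

2*x^2*y^2 + x*y^3 + y^4 + 2*x*y - 3*x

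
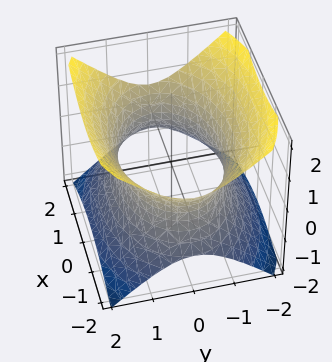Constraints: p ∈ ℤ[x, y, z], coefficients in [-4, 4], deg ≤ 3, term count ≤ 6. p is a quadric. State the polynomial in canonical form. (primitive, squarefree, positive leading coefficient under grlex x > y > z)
1. Degree: an hourglass — one-sheet hyperboloid; a quadric, so deg p = 2.
2. Symmetries: it's symmetric under y → −y, forcing even powers of y; the x ↦ −x reflection is a symmetry, so x appears only in even powers; mirror symmetry z ↦ −z ⇒ only even powers of z.
3. Against the integer gridlines: it misses every integer gridline on the z-axis.
4. Assembling these constraints gives the stated polynomial.

x^2 + 2*y^2 - 2*z^2 - 3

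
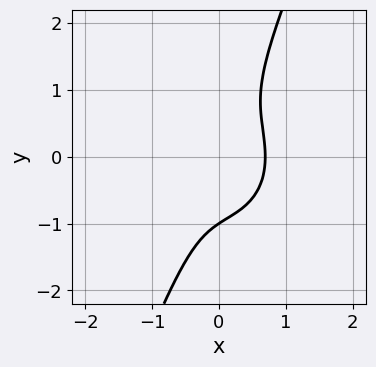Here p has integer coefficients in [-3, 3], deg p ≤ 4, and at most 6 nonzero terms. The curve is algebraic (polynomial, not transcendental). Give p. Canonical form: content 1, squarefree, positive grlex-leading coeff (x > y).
(a) The degree is 3 — the shape is more complex than any degree-2 curve.
(b) Against the integer gridlines: one y-axis crossing is at y = -1.
(c) Putting this together gives p.

3*x^3 + 2*x*y^2 - y^3 - 1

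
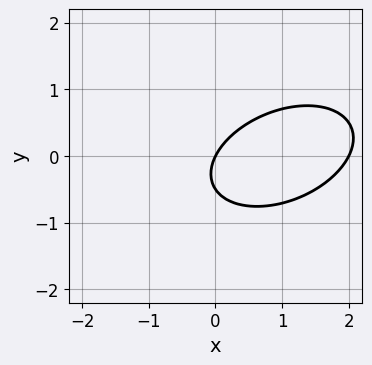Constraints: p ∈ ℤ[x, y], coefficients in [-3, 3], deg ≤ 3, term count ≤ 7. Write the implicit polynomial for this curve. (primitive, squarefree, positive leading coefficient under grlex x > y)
x^2 - x*y + 2*y^2 - 2*x + y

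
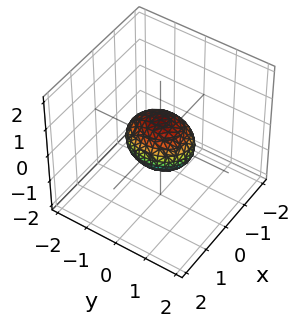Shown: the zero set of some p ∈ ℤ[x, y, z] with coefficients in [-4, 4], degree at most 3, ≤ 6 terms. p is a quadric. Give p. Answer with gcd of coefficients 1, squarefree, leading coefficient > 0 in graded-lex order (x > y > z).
3*x^2 + 2*y^2 + 3*z^2 - 2

1. deg p = 2. A closed, bounded, convex surface; a quadric.
2. Symmetries: it's symmetric under x → −x, forcing even powers of x; mirror symmetry y ↦ −y ⇒ only even powers of y; the z ↦ −z reflection is a symmetry, so z appears only in even powers.
3. Checking where it meets the axes: among the integer gridlines, it crosses the y-axis at y ∈ {-1, 1}.
4. Solving for integer coefficients yields p as stated.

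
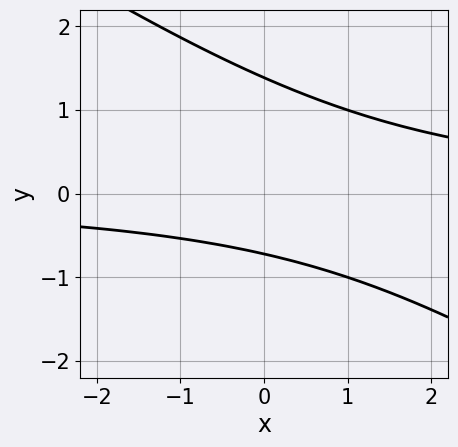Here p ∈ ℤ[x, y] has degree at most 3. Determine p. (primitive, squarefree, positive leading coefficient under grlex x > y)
2*x*y + 3*y^2 - 2*y - 3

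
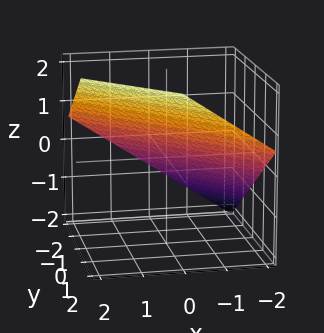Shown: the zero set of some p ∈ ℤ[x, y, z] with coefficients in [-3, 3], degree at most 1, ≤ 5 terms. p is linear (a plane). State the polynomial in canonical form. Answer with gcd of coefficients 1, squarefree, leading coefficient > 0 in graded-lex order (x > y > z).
The degree is 1 — the surface is flat (a plane).
From the axis intercepts and sections: it crosses the x-axis at the gridline x = -1; it crosses the y-axis at the gridline y = -1.
Solving for integer coefficients yields p as stated.

2*x + 2*y - 3*z + 2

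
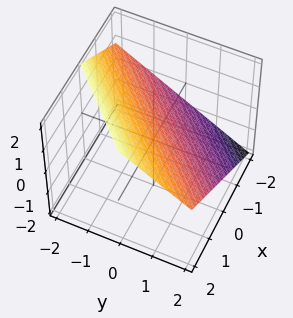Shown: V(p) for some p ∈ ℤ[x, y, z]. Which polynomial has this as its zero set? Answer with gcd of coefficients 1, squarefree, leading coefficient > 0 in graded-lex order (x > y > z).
2*x - 2*y - 3*z + 2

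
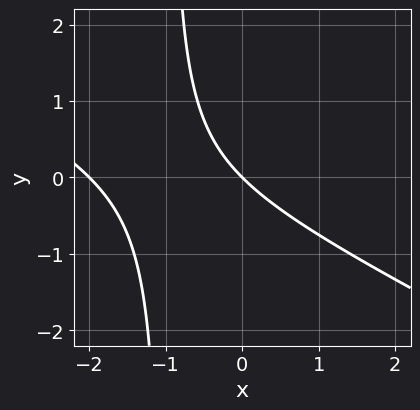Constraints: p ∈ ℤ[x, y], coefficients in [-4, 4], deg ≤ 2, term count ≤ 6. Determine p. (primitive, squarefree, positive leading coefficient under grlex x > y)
First, degree: a generic line meets the curve in up to 2 points, so deg p = 2.
Next, against the integer gridlines: the x-axis gridline crossings are at x ∈ {-2, 0}; it meets the y-axis at y = 0 (among the integer gridlines).
Finally, fitting integer coefficients to these (and the overall shape) gives p.

x^2 + 2*x*y + 2*x + 2*y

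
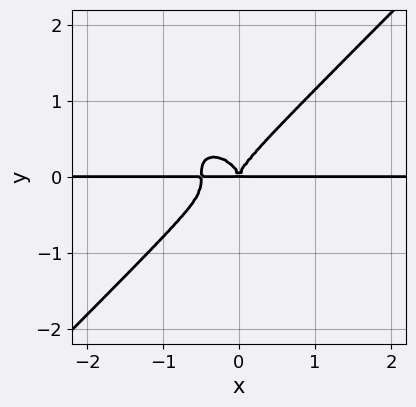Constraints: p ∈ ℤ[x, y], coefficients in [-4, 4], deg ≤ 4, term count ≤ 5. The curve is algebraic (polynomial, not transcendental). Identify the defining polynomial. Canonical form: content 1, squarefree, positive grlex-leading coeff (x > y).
2*x^3*y - 2*y^4 + x^2*y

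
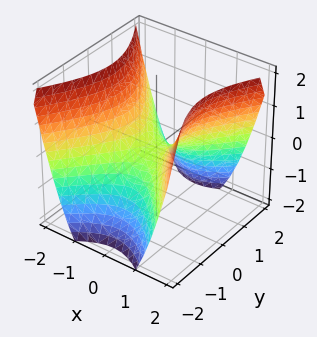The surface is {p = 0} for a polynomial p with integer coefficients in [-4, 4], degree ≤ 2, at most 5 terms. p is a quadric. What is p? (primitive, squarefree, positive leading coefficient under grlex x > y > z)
3*x^2 - 2*y^2 - 3*z

(a) Degree: a saddle surface; a quadric, so deg p = 2.
(b) Symmetries: it's symmetric under x → −x, forcing even powers of x; mirror symmetry y ↦ −y ⇒ only even powers of y.
(c) Reading off the gridlines: one y-axis crossing is at y = 0; it meets the x-axis at x = 0 (among the integer gridlines); it crosses the z-axis at the gridline z = 0.
(d) These observations pin down the coefficients.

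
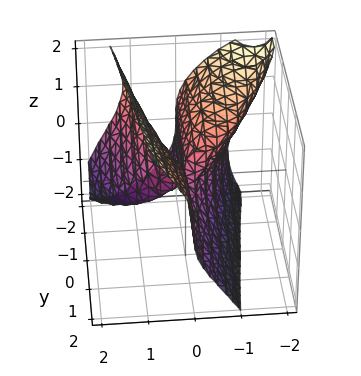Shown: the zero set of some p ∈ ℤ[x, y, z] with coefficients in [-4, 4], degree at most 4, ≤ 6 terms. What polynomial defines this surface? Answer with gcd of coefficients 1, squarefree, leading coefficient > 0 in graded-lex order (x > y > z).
2*x^3 + 2*x^2*z - z^3 + 2*x*y

1. The degree is 3 — no degree-2 surface has this shape.
2. Reading off the gridlines: it crosses the x-axis at the gridline x = 0; the visible y-axis segment lies entirely on the surface; it crosses the z-axis at the gridline z = 0.
3. These observations pin down the coefficients.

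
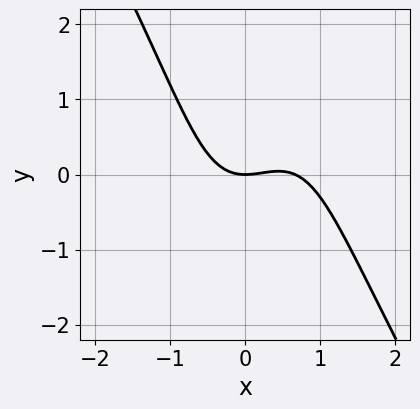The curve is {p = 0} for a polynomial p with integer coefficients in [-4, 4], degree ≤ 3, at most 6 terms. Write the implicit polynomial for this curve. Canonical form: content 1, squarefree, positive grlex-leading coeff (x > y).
Degree: no degree-2 curve has this shape, so deg p = 3.
Reading off the gridlines: it meets the y-axis at y = 0 (among the integer gridlines); it crosses the x-axis at the gridline x = 0.
Matching integer coefficients to the picture gives p.

3*x^3 - x*y^2 - 2*x^2 + 3*y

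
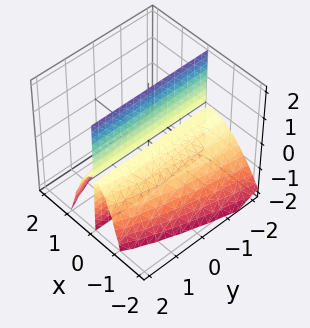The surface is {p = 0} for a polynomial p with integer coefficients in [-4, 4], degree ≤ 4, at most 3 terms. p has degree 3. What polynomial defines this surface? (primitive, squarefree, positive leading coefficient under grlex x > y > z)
I count 2 distinct pieces. They look like related sheets of one shape, so recover p as a whole.
The degree is 3 — no degree-2 surface has this shape.
From the axis intercepts and sections: it crosses the x-axis at the gridline x = 0; every point of the y-axis in the box is on the surface; the visible z-axis segment lies entirely on the surface.
Matching integer coefficients to the picture gives p.

2*x^3 - x*y*z + 3*x*z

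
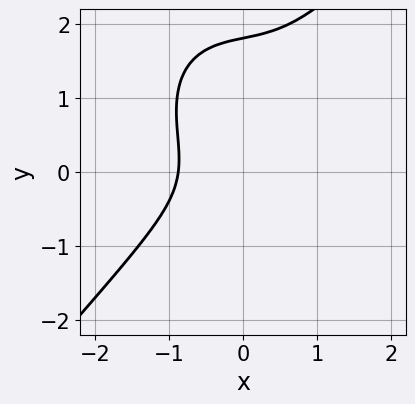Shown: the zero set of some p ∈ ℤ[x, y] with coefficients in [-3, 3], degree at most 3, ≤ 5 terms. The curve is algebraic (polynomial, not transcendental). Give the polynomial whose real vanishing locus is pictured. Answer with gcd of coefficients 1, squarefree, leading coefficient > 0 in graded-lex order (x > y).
1. deg p = 3. The shape is more complex than any degree-2 curve.
2. Putting this together gives p.

3*x^3 - 2*y^3 + x*y + 3*y^2 + 2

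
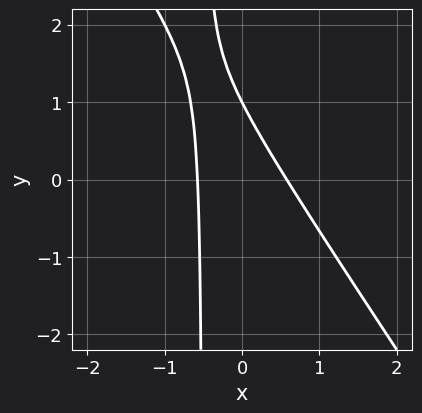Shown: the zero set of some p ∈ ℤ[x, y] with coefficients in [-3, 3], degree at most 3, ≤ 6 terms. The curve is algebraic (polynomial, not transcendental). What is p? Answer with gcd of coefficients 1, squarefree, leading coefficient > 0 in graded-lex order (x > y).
First, degree: the shape is more complex than any degree-1 curve, so deg p = 2.
Next, checking where it meets the axes: it crosses the y-axis at the gridline y = 1.
Finally, putting this together gives p.

3*x^2 + 2*x*y + y - 1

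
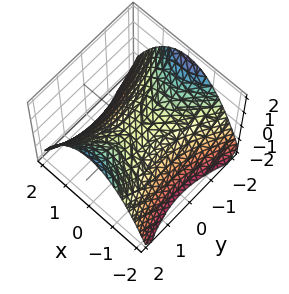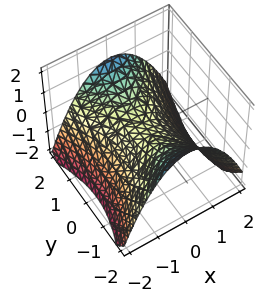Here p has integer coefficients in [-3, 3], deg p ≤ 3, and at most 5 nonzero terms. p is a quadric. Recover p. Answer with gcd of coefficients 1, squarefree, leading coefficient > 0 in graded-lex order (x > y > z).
2*x^2 - y^2 + 3*z

Degree: a saddle surface; a quadric, so deg p = 2.
Symmetries: it's symmetric under y → −y, forcing even powers of y; the x ↦ −x reflection is a symmetry, so x appears only in even powers.
Reading off the gridlines: it crosses the z-axis at the gridline z = 0; one x-axis crossing is at x = 0.
Assembling these constraints gives the stated polynomial.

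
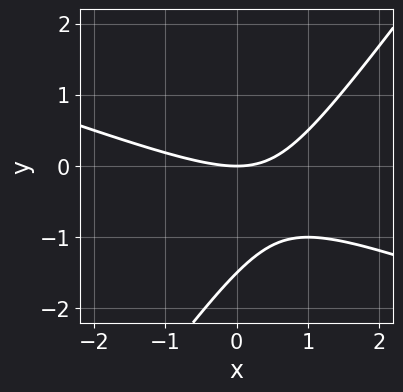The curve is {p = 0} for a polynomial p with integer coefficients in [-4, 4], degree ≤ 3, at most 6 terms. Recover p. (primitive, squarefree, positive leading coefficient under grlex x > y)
x^2 + 2*x*y - 2*y^2 - 3*y

First, degree: no degree-1 curve has this shape, so deg p = 2.
Next, from the axis intercepts and sections: one x-axis crossing is at x = 0; one y-axis crossing is at y = 0.
Finally, the integer polynomial consistent with all of this is the stated p.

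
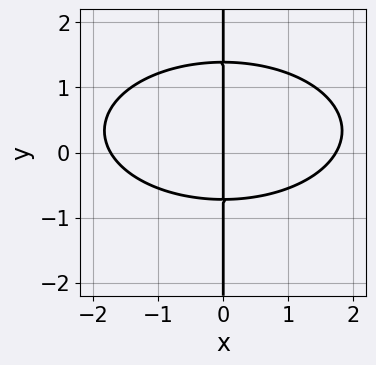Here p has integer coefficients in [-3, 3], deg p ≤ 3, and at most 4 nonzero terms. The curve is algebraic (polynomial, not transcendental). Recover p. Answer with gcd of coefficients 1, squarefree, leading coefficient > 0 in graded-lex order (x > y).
1. deg p = 3. The shape is more complex than any degree-2 curve.
2. Checking where it meets the axes: one x-axis crossing is at x = 0; the visible y-axis segment lies entirely on the curve.
3. The integer polynomial consistent with all of this is the stated p.

x^3 + 3*x*y^2 - 2*x*y - 3*x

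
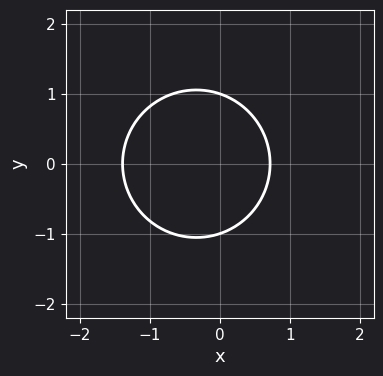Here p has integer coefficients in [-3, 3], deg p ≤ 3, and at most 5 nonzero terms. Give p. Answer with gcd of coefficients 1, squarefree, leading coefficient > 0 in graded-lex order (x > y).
deg p = 2. No degree-1 curve has this shape.
Symmetries: the y ↦ −y reflection is a symmetry, so y appears only in even powers.
From the visible intercepts: among the integer gridlines, it crosses the y-axis at y ∈ {-1, 1}.
Together with the visible shape, these determine p as stated.

3*x^2 + 3*y^2 + 2*x - 3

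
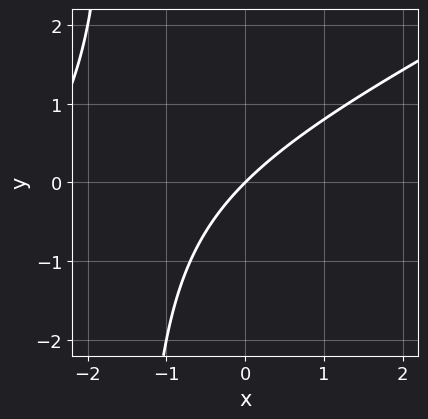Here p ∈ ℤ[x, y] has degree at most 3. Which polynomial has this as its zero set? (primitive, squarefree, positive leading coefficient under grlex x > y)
1. deg p = 2. The shape is more complex than any degree-1 curve.
2. Reading off the gridlines: it crosses the x-axis at the gridline x = 0; one y-axis crossing is at y = 0.
3. The integer polynomial consistent with all of this is the stated p.

x^2 - 2*x*y + 3*x - 3*y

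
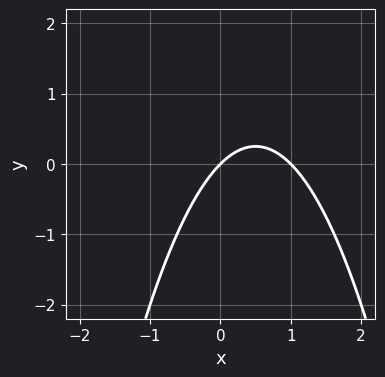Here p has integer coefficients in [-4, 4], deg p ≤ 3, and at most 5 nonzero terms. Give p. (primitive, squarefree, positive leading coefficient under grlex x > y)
x^2 - x + y

1. The degree is 2 — the shape is more complex than any degree-1 curve.
2. Observable constraints: the x-axis gridline crossings are at x ∈ {0, 1}; it crosses the y-axis at the gridline y = 0.
3. Together with the visible shape, these determine p as stated.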